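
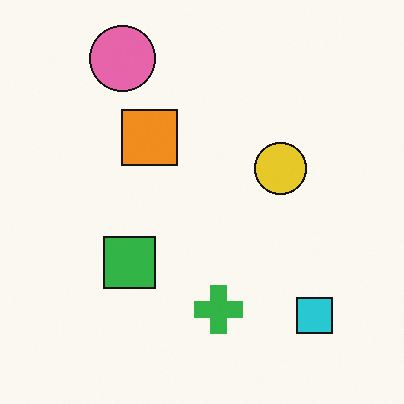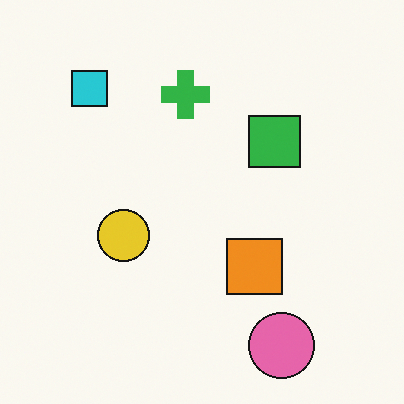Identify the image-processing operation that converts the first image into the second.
The transformation is: rotated 180°.

The pink circle sits in the top-left of the first image and the bottom-right of the second — consistent with a whole-image 180° rotation.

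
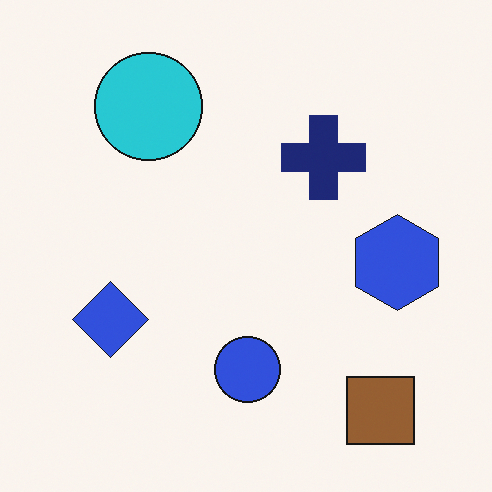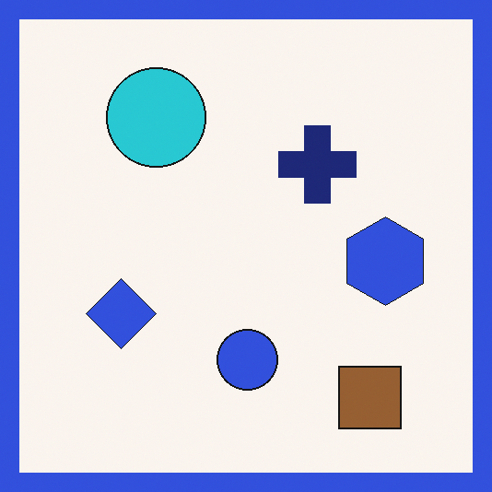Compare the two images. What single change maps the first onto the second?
This is the original image framed with a blue border.

A solid blue frame runs around the edge of the second image, with the content slightly shrunk inside it.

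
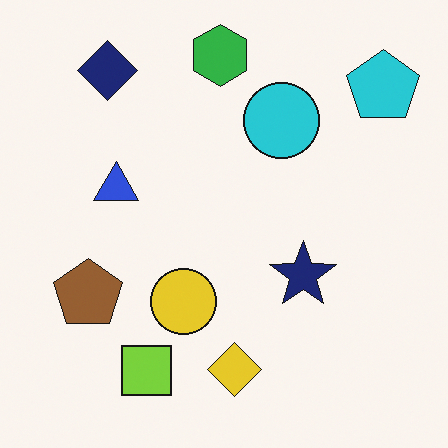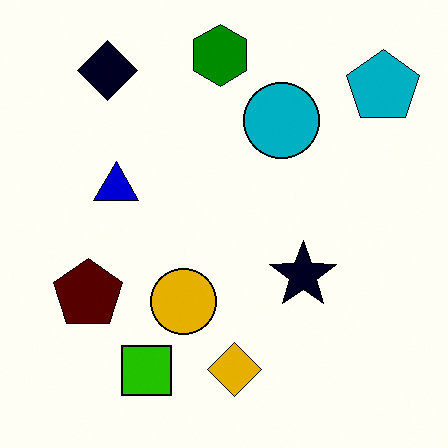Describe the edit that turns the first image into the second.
Given much higher contrast.

Tones are pushed away from mid-grey across the whole image — a global contrast change.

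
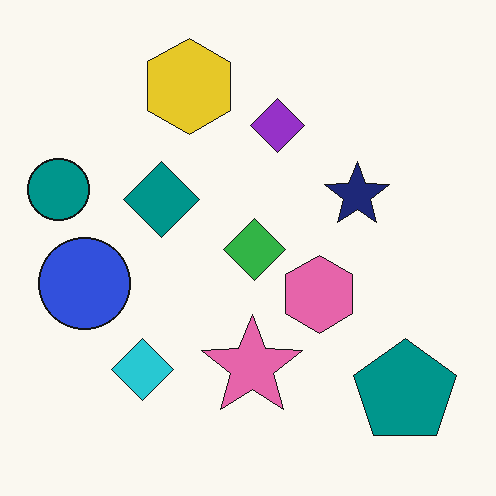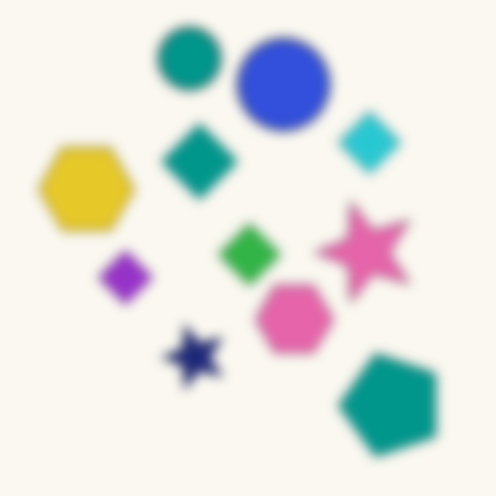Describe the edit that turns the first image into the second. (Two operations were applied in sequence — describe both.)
The transformation is: transposed (reflected across the top-left ↔ bottom-right diagonal), then heavily blurred.

Shapes have swapped their row and column positions — what was in the top-right is now in the bottom-left — a diagonal reflection. Shape edges and outlines are uniformly softened across the whole image.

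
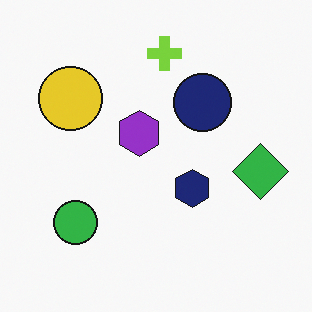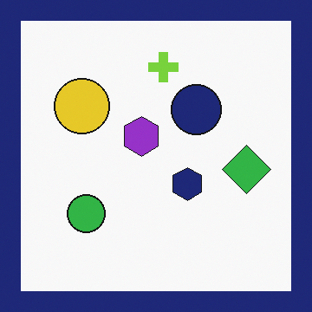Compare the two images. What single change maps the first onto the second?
Framed with a navy border.

A solid navy frame runs around the edge of the second image, with the content slightly shrunk inside it.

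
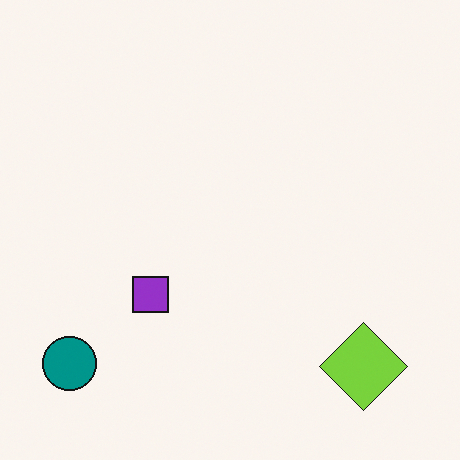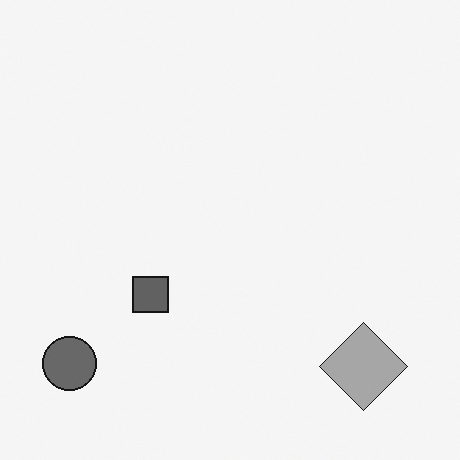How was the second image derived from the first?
Converted to grayscale.

All color is removed — every shape is now a shade of grey.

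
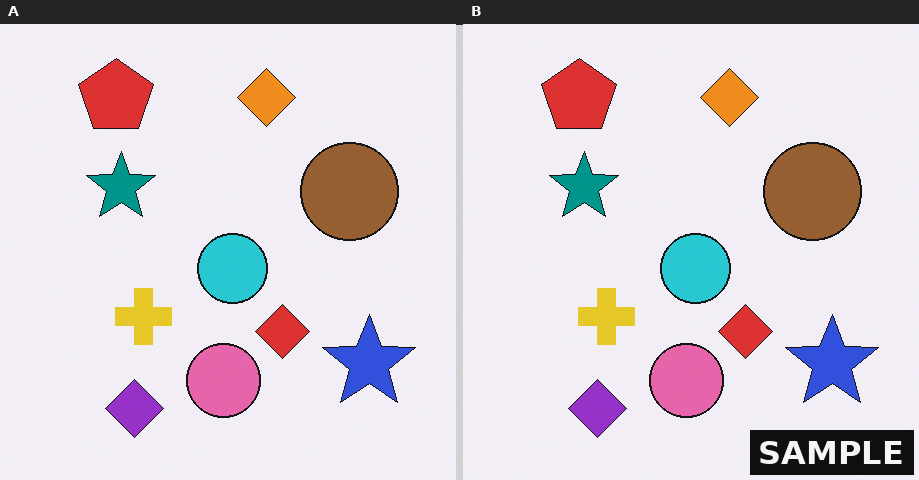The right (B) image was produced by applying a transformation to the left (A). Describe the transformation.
It was watermarked with the text "SAMPLE" in the lower-right corner.

A dark label reading "SAMPLE" appears in the lower-right corner.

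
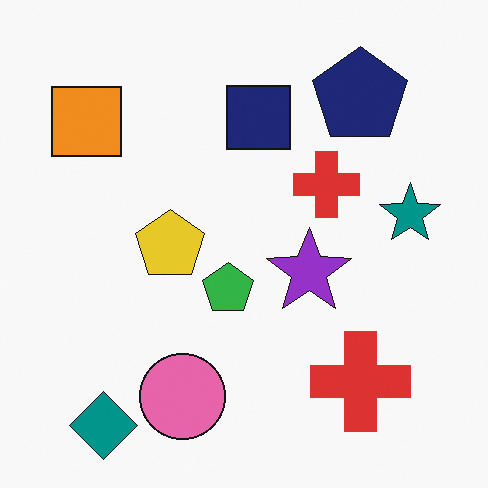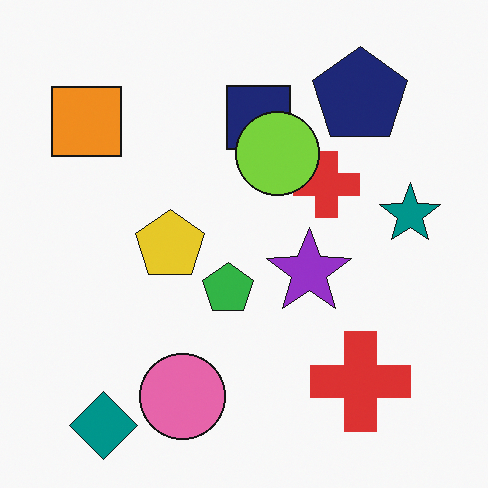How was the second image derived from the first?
Overlaid with an additional lime circle.

A lime circle appears in the second image that is absent from the first.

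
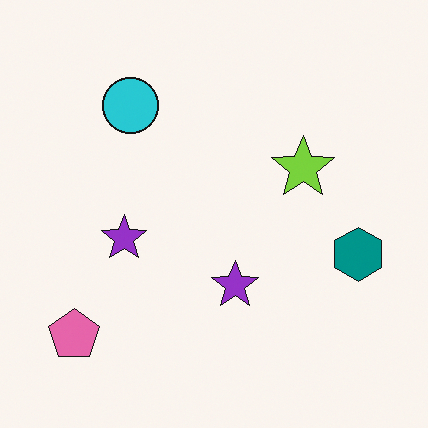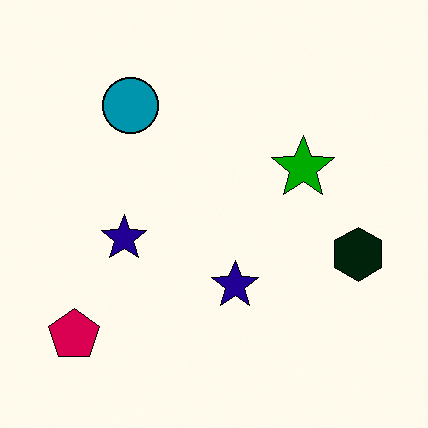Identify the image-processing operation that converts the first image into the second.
The image was boosted in contrast.

Tones are pushed away from mid-grey across the whole image — a global contrast change.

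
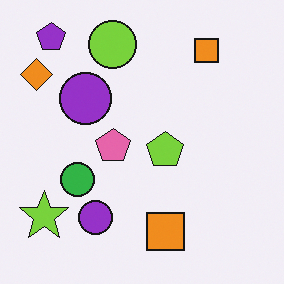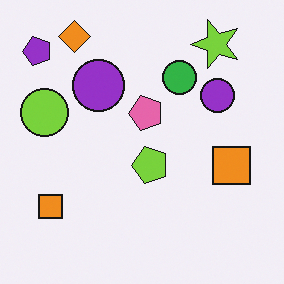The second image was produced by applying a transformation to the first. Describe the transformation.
Transposed (reflected across the top-left ↔ bottom-right diagonal).

Shapes have swapped their row and column positions — what was in the top-right is now in the bottom-left — a diagonal reflection.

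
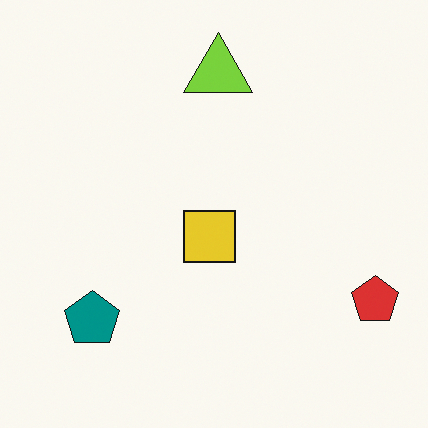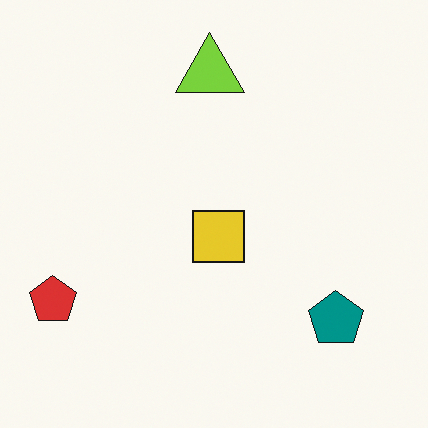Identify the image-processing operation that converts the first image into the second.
The transformation is: flipped horizontally (left ↔ right).

The red pentagon is in the bottom-right of the first image and the bottom-left of the second — shapes on opposite sides of the vertical midline have swapped in a mirror flip.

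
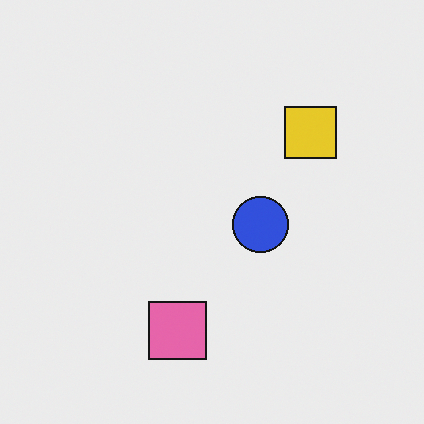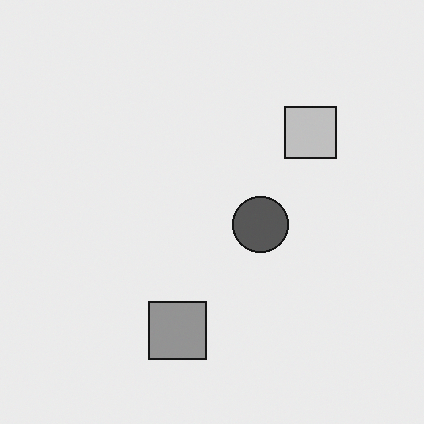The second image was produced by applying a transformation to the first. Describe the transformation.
It was converted to grayscale.

All color is removed — every shape is now a shade of grey.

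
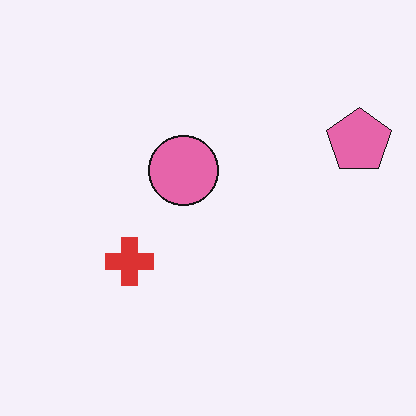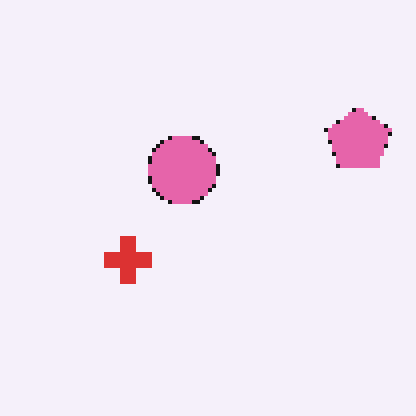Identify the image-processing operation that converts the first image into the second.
It was lightly pixelated (a mild mosaic effect).

Shapes are reduced to large square blocks; fine edges and outlines are lost — a downscale-then-upscale (mosaic) effect.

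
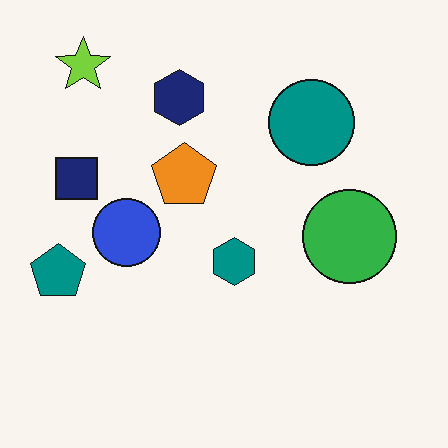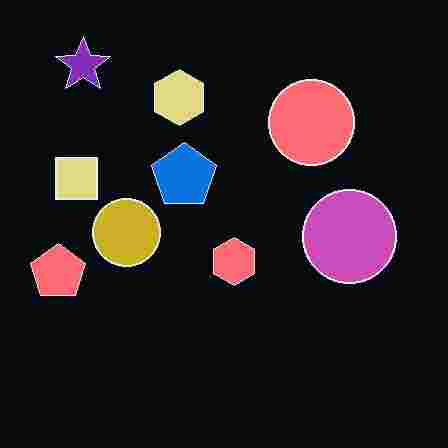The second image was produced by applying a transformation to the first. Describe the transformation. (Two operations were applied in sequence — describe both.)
The image was color-inverted (negative), then degraded with heavy JPEG compression.

The light background has become dark and every shape's color is its complement — a photographic negative. Blocky 8×8 compression artifacts appear around shape edges and the flat background shows ringing — characteristic JPEG degradation.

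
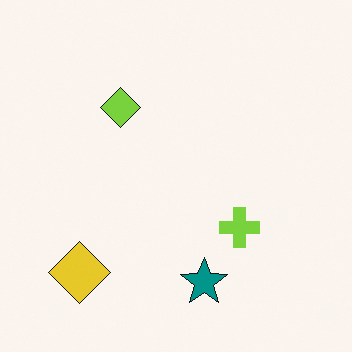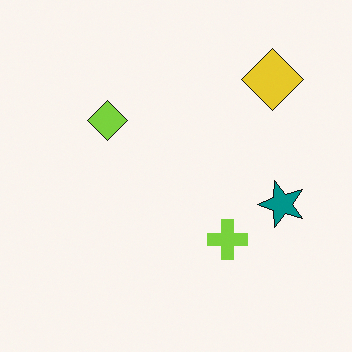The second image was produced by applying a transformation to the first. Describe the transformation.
The transformation is: transposed (reflected across the top-left ↔ bottom-right diagonal).

Shapes have swapped their row and column positions — what was in the top-right is now in the bottom-left — a diagonal reflection.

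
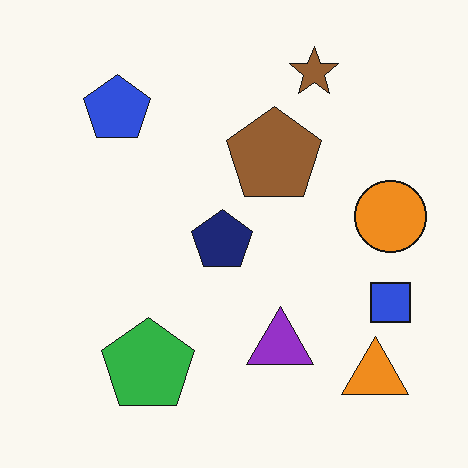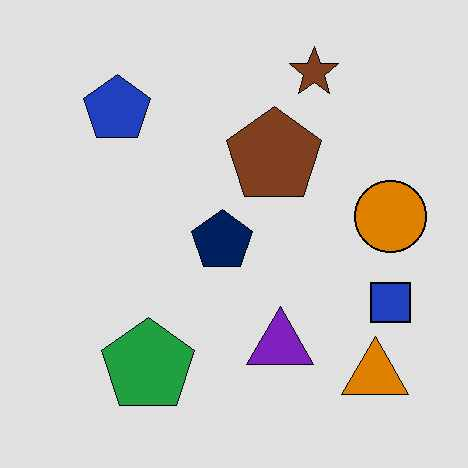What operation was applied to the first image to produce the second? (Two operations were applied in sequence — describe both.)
The image was moderately posterized, then JPEG-compressed with visible artifacts.

Each flat color has snapped to a coarser quantized level — most visibly, the near-white background has dropped to a flat grey. Blocky 8×8 compression artifacts appear around shape edges and the flat background shows ringing — characteristic JPEG degradation.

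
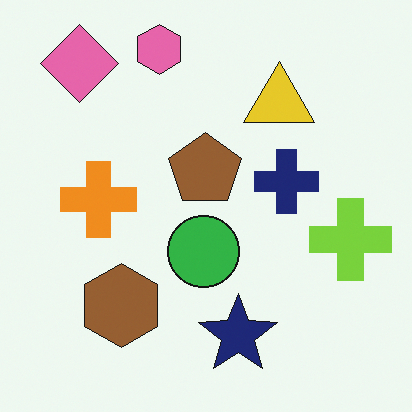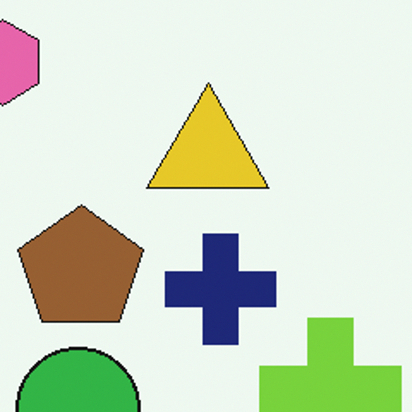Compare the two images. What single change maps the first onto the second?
The second image is the first cropped to a noticeably smaller region and rescaled.

The visible shapes are larger and the field of view is narrower; shapes near the original edges may be partly or wholly outside the frame — a crop-and-rescale.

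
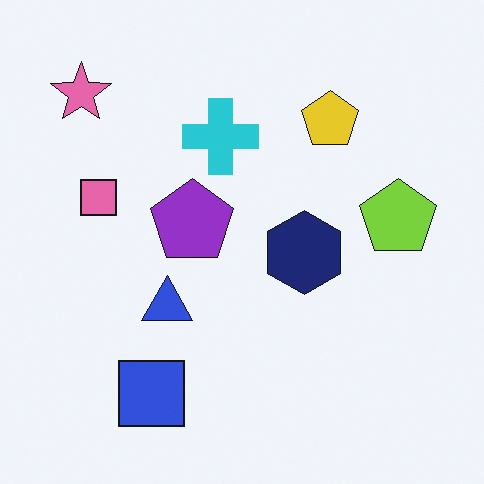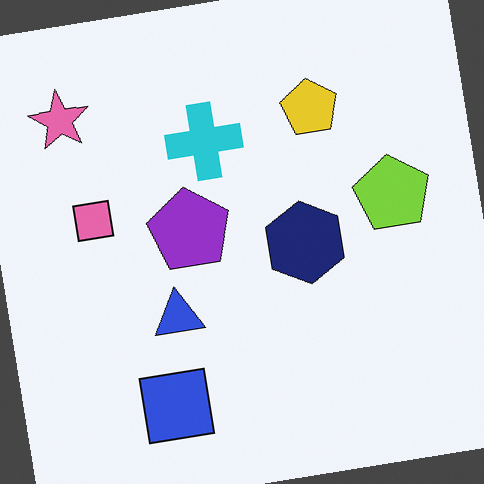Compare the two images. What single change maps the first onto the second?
The transformation is: rotated counter-clockwise by a few degrees.

Every shape is tilted by the same angle and the image corners show triangular fill wedges — a whole-image rotation by a non-right angle.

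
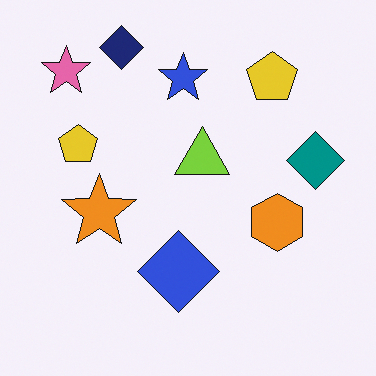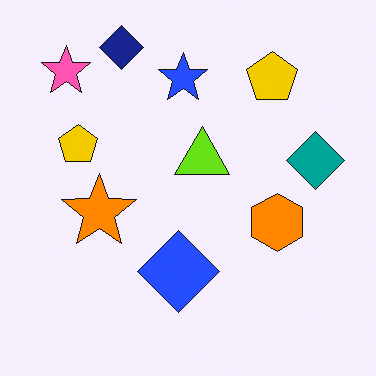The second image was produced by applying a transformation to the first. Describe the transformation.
The image was slightly oversaturated.

All colors are more vivid — a global saturation change.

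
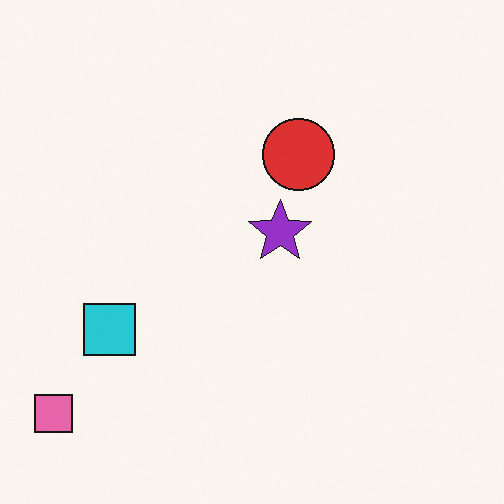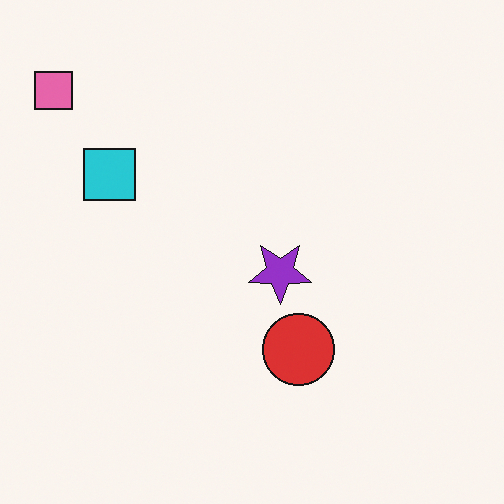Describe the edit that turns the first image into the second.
It was flipped vertically (top ↔ bottom).

The pink square is in the bottom-left of the first image and the top-left of the second — shapes on opposite sides of the horizontal midline have swapped in a mirror flip.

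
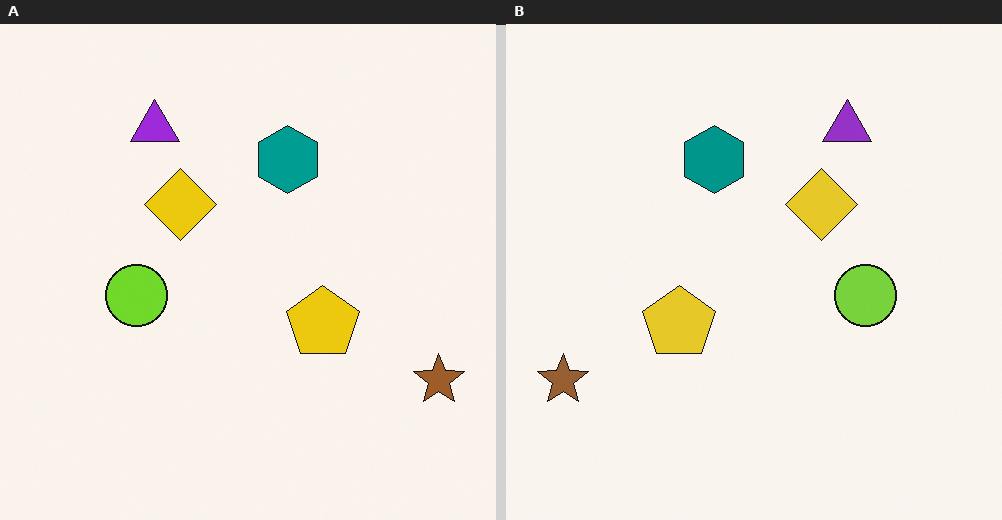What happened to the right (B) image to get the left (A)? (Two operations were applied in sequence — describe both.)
The image was flipped horizontally (left ↔ right), then slightly oversaturated.

The brown star is in the bottom-left of the right (B) image and the bottom-right of the left (A) — shapes on opposite sides of the vertical midline have swapped in a mirror flip. All colors are more vivid — a global saturation change.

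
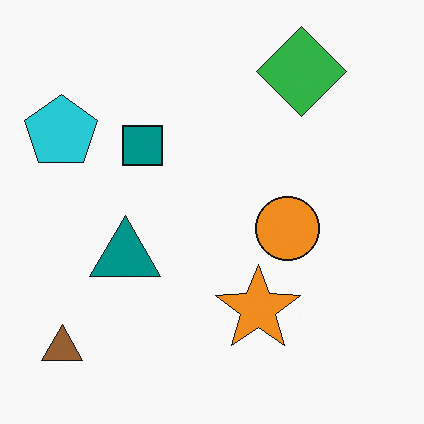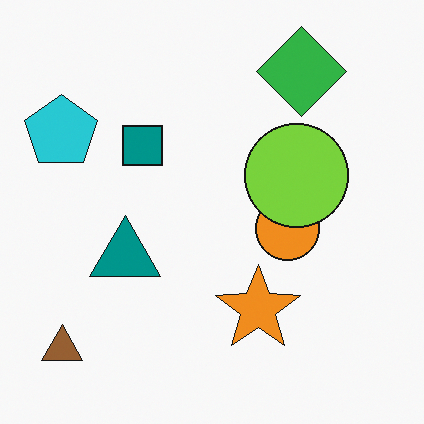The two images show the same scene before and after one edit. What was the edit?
The transformation is: overlaid with an additional lime circle.

A lime circle appears in the second image that is absent from the first.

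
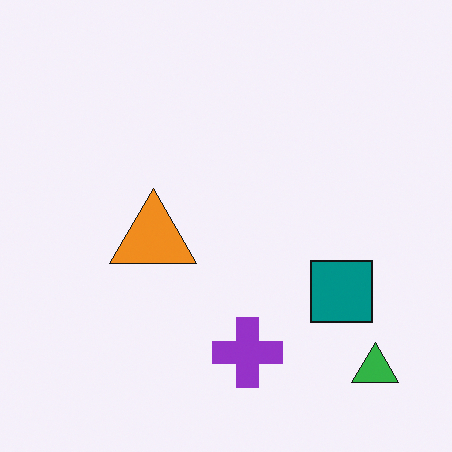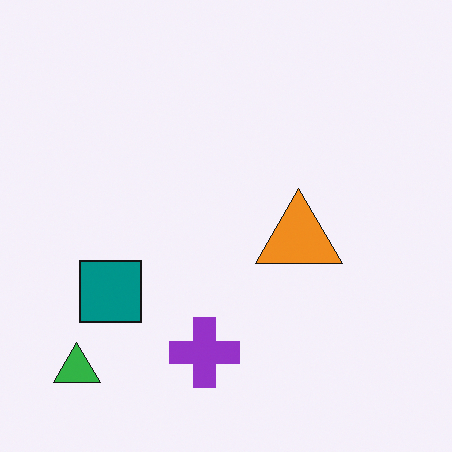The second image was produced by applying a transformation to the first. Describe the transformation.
This is the original image flipped horizontally (left ↔ right).

The green triangle is in the bottom-right of the first image and the bottom-left of the second — shapes on opposite sides of the vertical midline have swapped in a mirror flip.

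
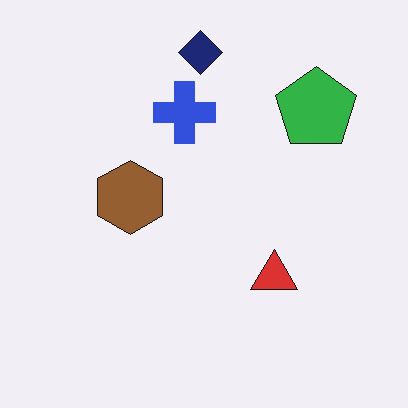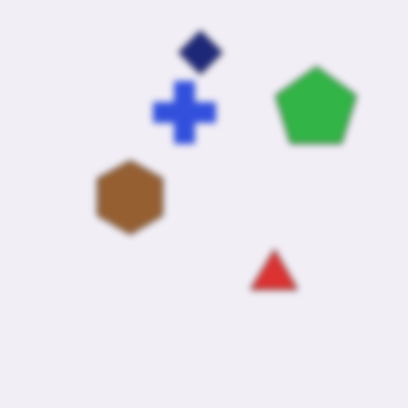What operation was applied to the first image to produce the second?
It was noticeably gaussian-blurred.

Shape edges and outlines are uniformly softened across the whole image.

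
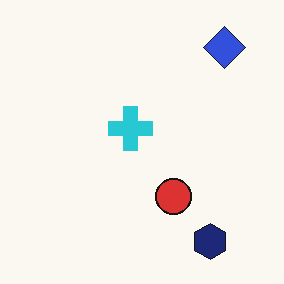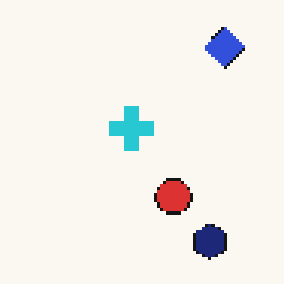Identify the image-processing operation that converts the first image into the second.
The image was lightly pixelated (a mild mosaic effect).

Shapes are reduced to large square blocks; fine edges and outlines are lost — a downscale-then-upscale (mosaic) effect.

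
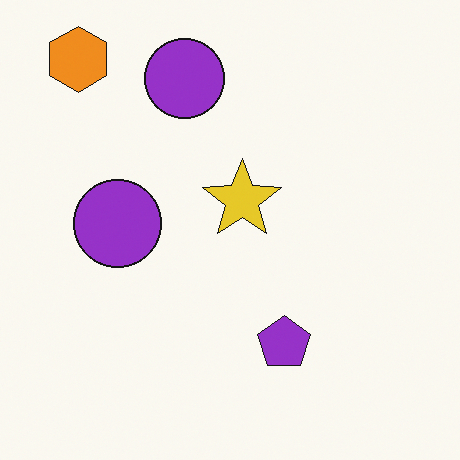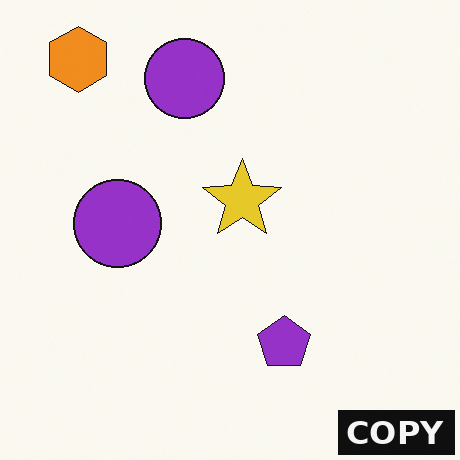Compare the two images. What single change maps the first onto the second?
It was watermarked with the text "COPY" in the lower-right corner.

A dark label reading "COPY" appears in the lower-right corner.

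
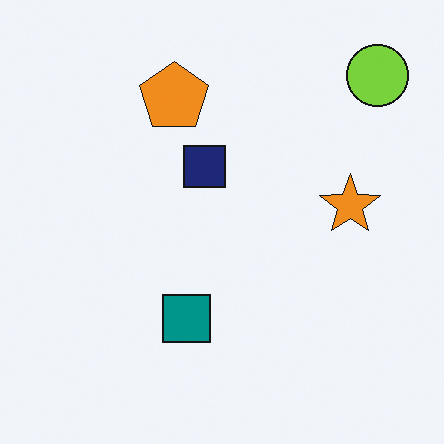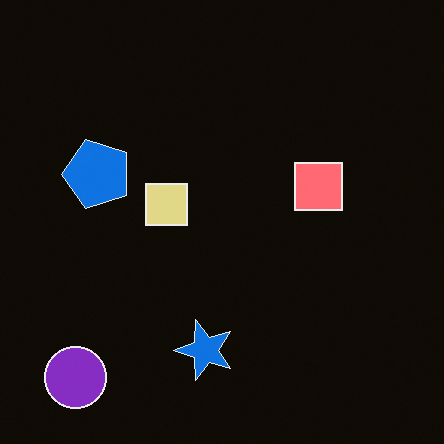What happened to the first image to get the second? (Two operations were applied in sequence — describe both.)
Color-inverted (negative), then transposed (reflected across the top-left ↔ bottom-right diagonal).

The light background has become dark and every shape's color is its complement — a photographic negative. Shapes have swapped their row and column positions — what was in the top-right is now in the bottom-left — a diagonal reflection.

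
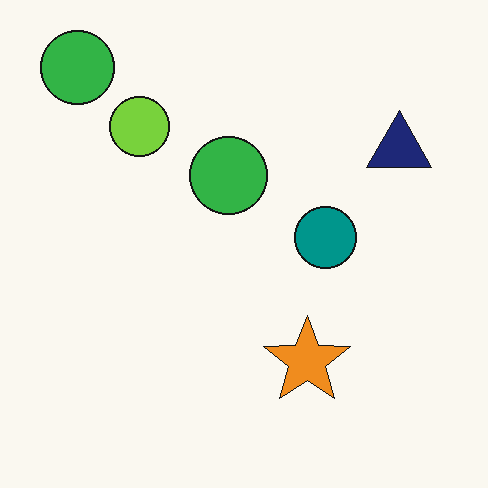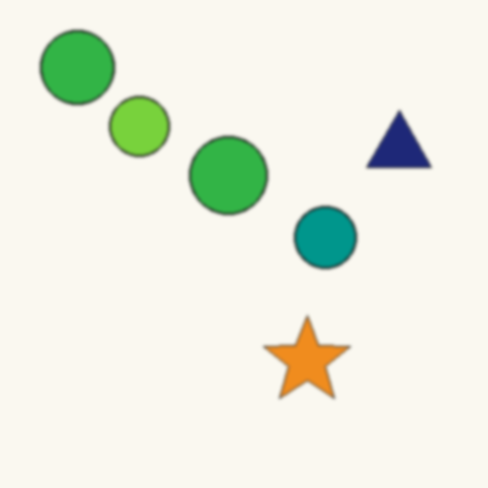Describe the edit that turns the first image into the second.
The second image is the first given a subtle gaussian blur.

Shape edges and outlines are uniformly softened across the whole image.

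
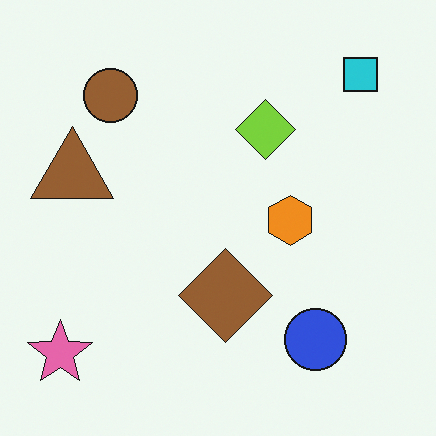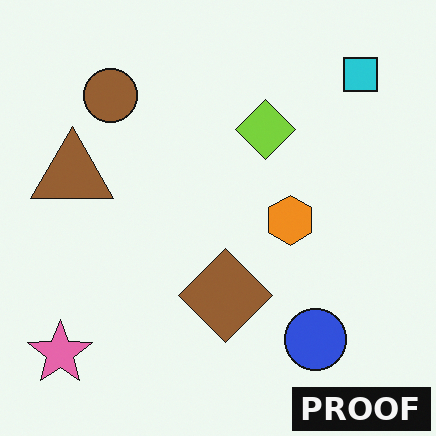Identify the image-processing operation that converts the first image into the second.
Watermarked with the text "PROOF" in the lower-right corner.

A dark label reading "PROOF" appears in the lower-right corner.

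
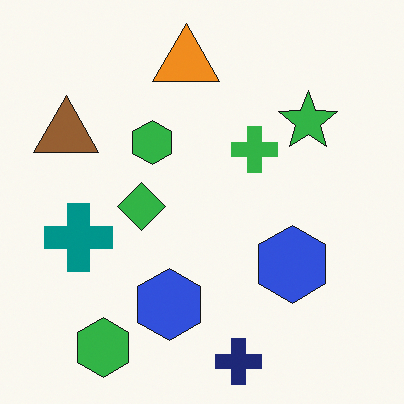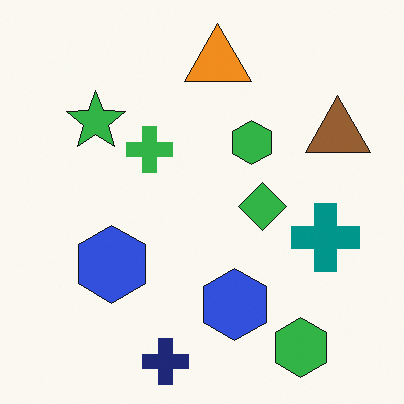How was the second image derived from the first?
This is the original image flipped horizontally (left ↔ right).

The brown triangle is in the top-left of the first image and the top-right of the second — shapes on opposite sides of the vertical midline have swapped in a mirror flip.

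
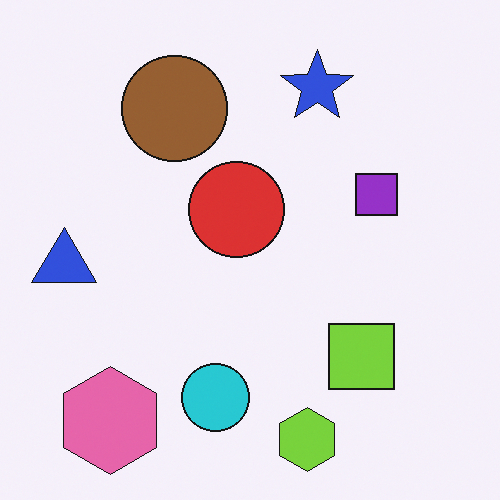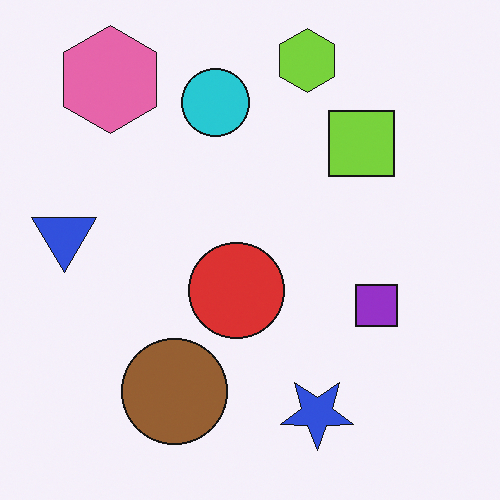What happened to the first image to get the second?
The transformation is: flipped vertically (top ↔ bottom).

The lime hexagon is in the bottom of the first image and the top of the second — shapes on opposite sides of the horizontal midline have swapped in a mirror flip.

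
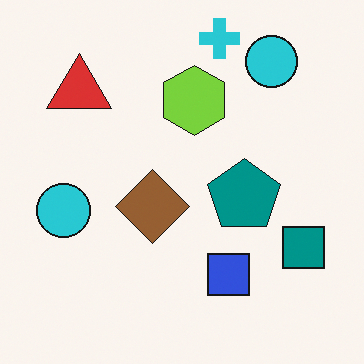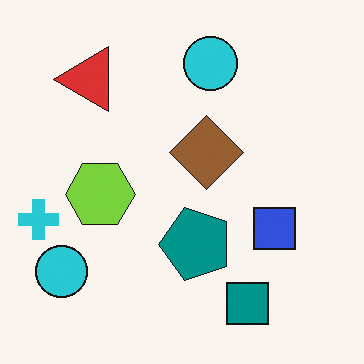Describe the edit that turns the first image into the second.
This is the original image transposed (reflected across the top-left ↔ bottom-right diagonal).

Shapes have swapped their row and column positions — what was in the top-right is now in the bottom-left — a diagonal reflection.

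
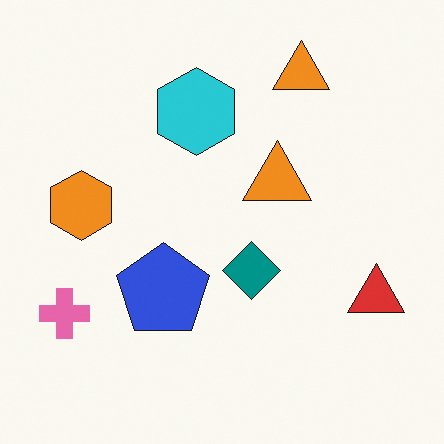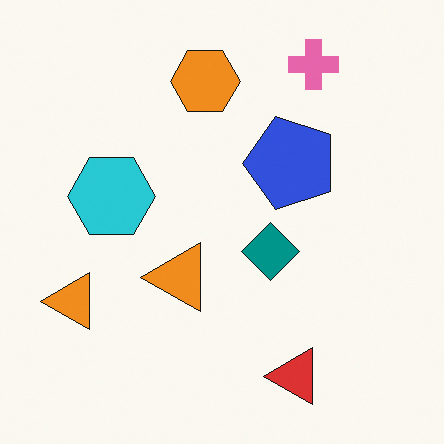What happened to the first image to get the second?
The transformation is: transposed (reflected across the top-left ↔ bottom-right diagonal).

Shapes have swapped their row and column positions — what was in the top-right is now in the bottom-left — a diagonal reflection.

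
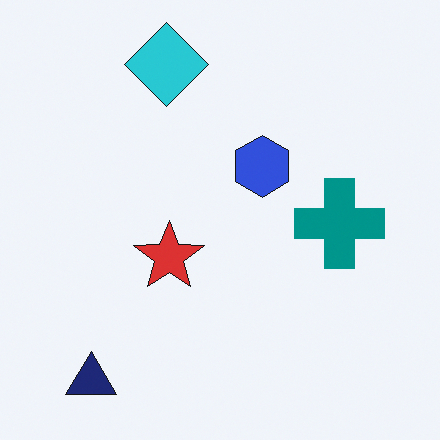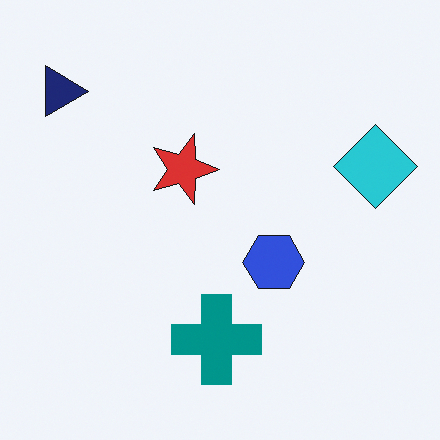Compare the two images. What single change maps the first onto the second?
The second image is the first rotated 90° clockwise.

The navy triangle sits in the bottom-left of the first image and the top-left of the second — consistent with a whole-image 90° clockwise rotation.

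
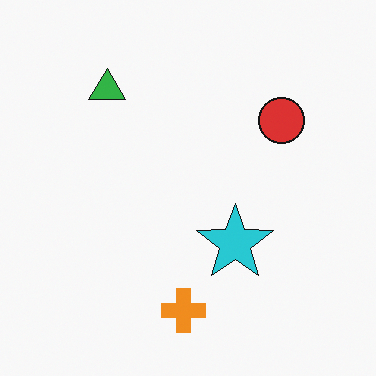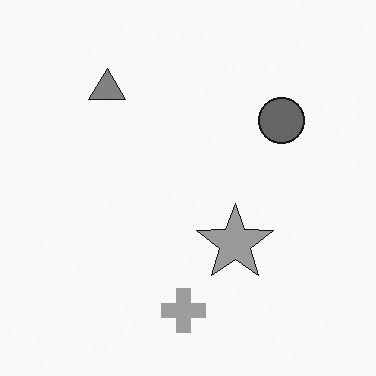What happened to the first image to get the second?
The image was converted to grayscale.

All color is removed — every shape is now a shade of grey.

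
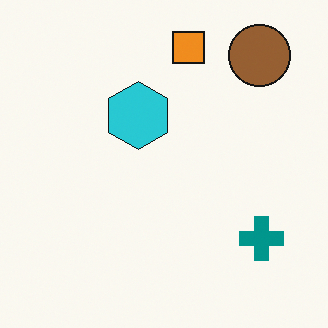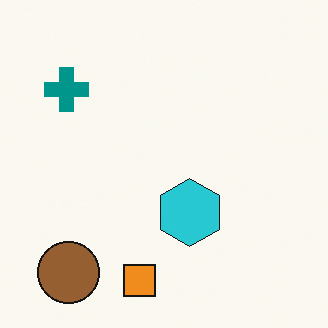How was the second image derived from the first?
The second image is the first rotated 180°.

The brown circle sits in the top-right of the first image and the bottom-left of the second — consistent with a whole-image 180° rotation.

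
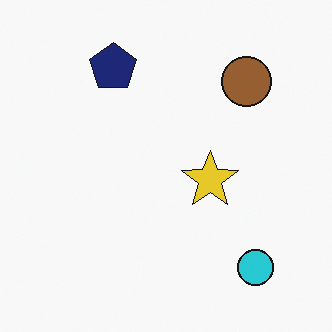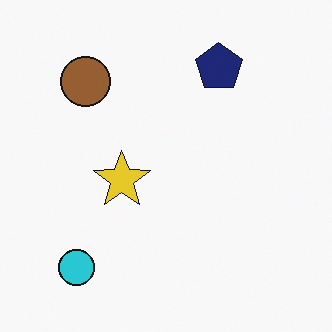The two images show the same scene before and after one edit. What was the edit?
It was flipped horizontally (left ↔ right).

The cyan circle is in the bottom-right of the first image and the bottom-left of the second — shapes on opposite sides of the vertical midline have swapped in a mirror flip.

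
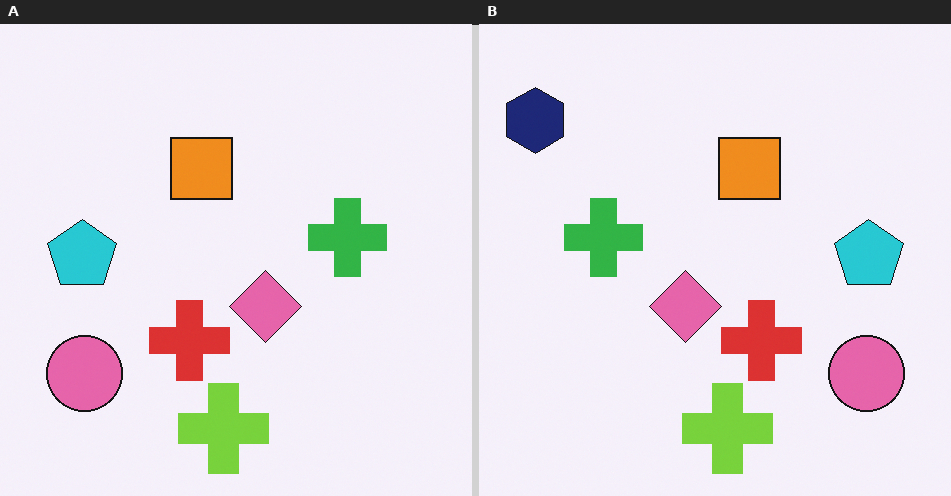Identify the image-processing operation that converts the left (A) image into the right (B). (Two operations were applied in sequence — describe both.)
The transformation is: flipped horizontally (left ↔ right), then overlaid with an additional navy hexagon.

The cyan pentagon is in the left of the left (A) image and the right of the right (B) — shapes on opposite sides of the vertical midline have swapped in a mirror flip. A navy hexagon appears in the right (B) image that is absent from the left (A).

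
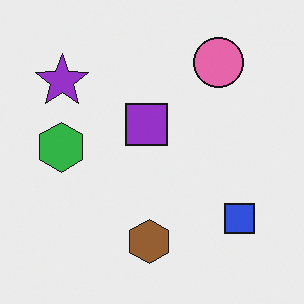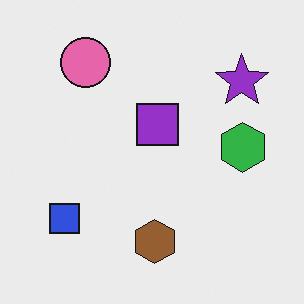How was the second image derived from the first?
This is the original image flipped horizontally (left ↔ right).

The green hexagon is in the left of the first image and the right of the second — shapes on opposite sides of the vertical midline have swapped in a mirror flip.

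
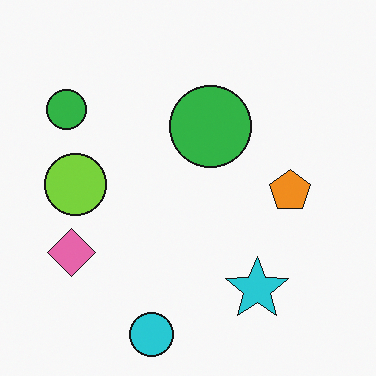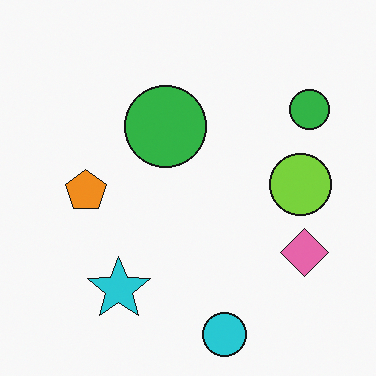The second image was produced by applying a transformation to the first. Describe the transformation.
Flipped horizontally (left ↔ right).

The pink diamond is in the bottom-left of the first image and the bottom-right of the second — shapes on opposite sides of the vertical midline have swapped in a mirror flip.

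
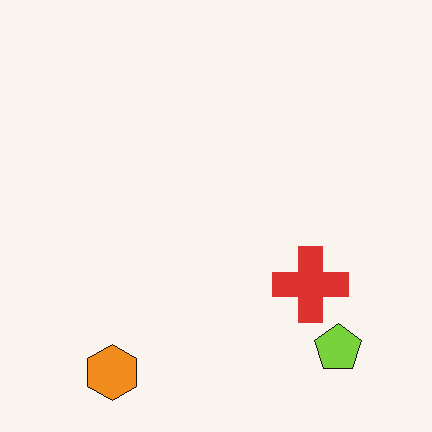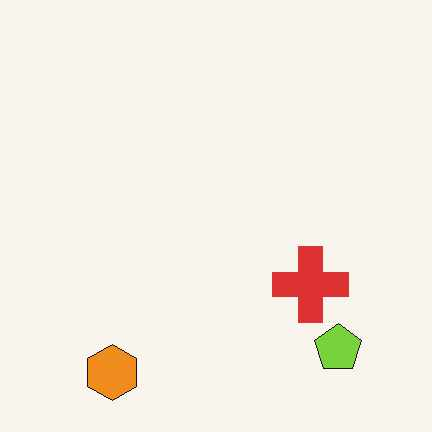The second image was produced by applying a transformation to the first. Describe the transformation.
Given moderate JPEG compression.

Blocky 8×8 compression artifacts appear around shape edges and the flat background shows ringing — characteristic JPEG degradation.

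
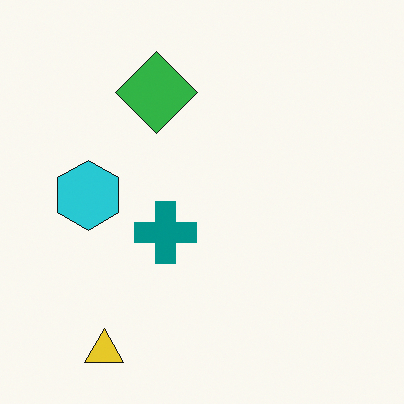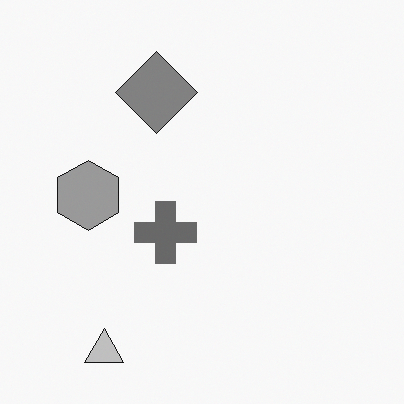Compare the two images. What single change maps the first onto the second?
The transformation is: converted to grayscale.

All color is removed — every shape is now a shade of grey.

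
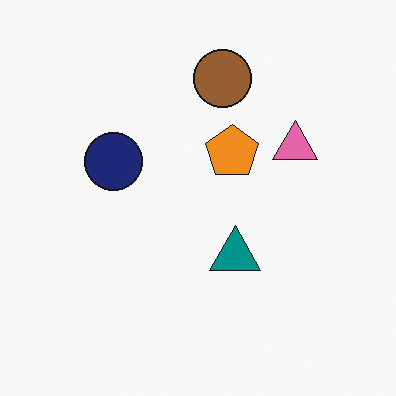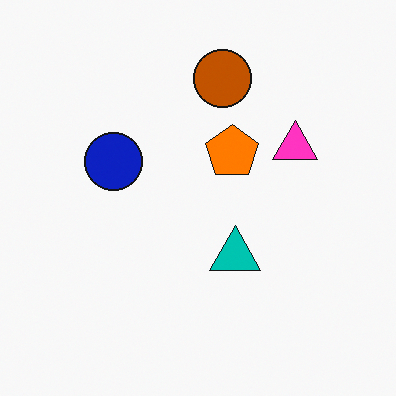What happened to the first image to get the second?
Heavily oversaturated.

All colors are more vivid — a global saturation change.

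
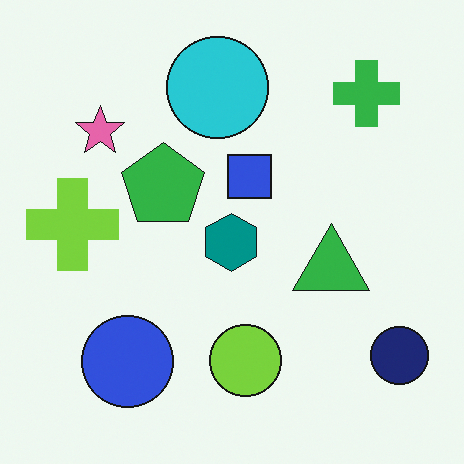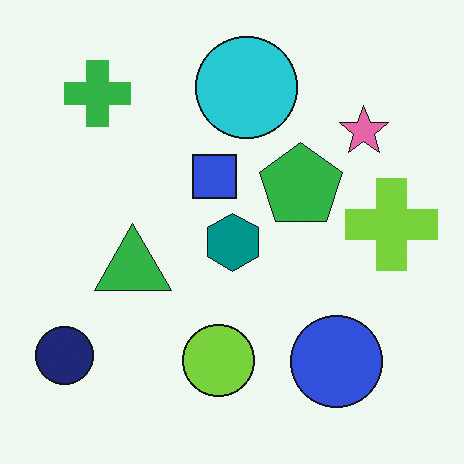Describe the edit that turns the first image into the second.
The second image is the first flipped horizontally (left ↔ right).

The navy circle is in the bottom-right of the first image and the bottom-left of the second — shapes on opposite sides of the vertical midline have swapped in a mirror flip.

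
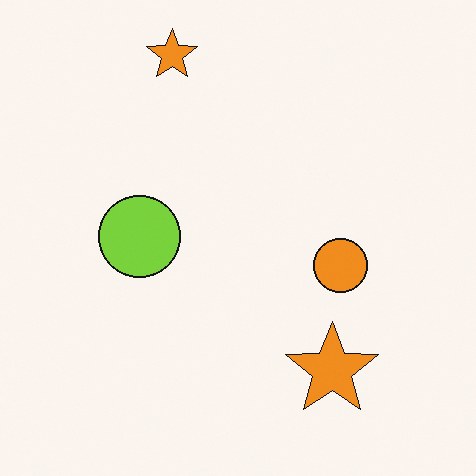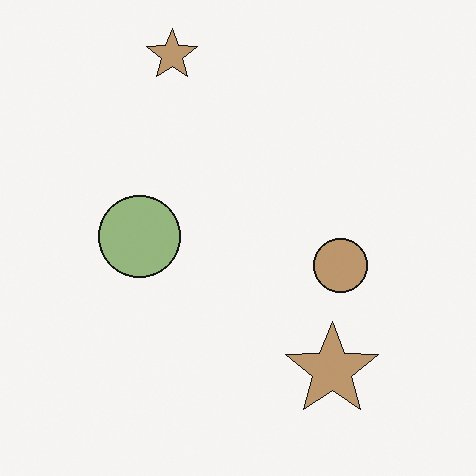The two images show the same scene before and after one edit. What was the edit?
It was heavily desaturated.

All colors are more muted and greyish — a global saturation change.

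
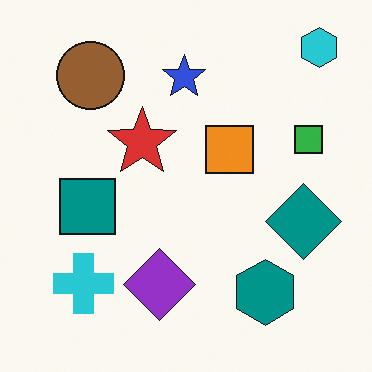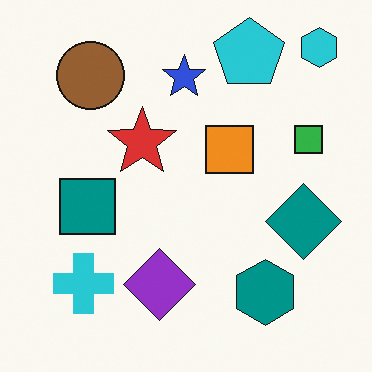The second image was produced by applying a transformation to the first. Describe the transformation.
Overlaid with an additional cyan pentagon.

A cyan pentagon appears in the second image that is absent from the first.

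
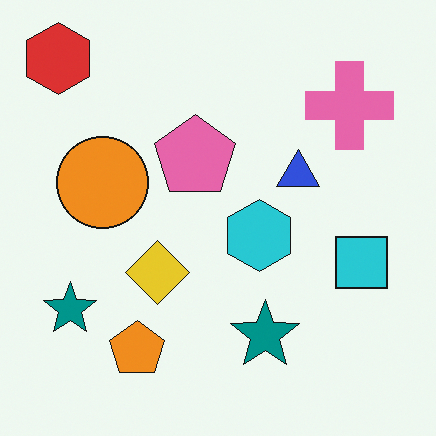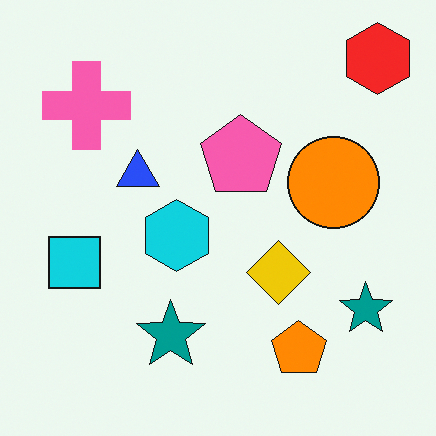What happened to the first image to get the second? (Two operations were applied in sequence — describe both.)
This is the original image slightly oversaturated, then flipped horizontally (left ↔ right).

All colors are more vivid — a global saturation change. The red hexagon is in the top-left of the first image and the top-right of the second — shapes on opposite sides of the vertical midline have swapped in a mirror flip.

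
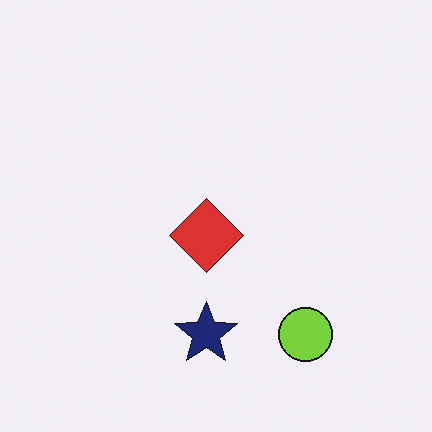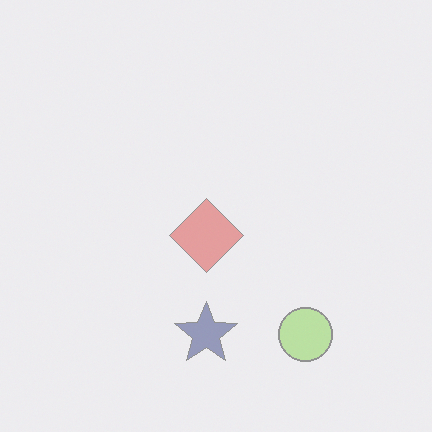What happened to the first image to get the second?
The transformation is: washed out (contrast reduced).

Tones are pushed toward mid-grey across the whole image — a global contrast change.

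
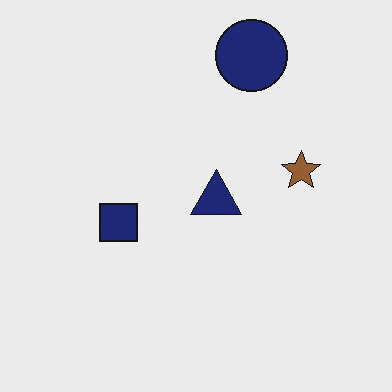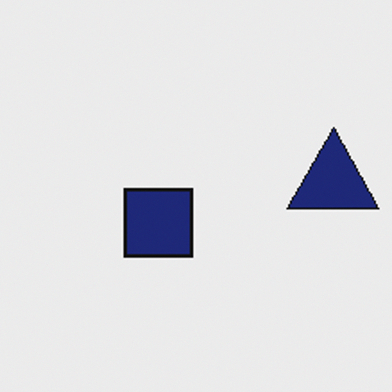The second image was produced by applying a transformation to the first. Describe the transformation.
This is the original image cropped to a noticeably smaller region and rescaled.

The visible shapes are larger and the field of view is narrower; shapes near the original edges may be partly or wholly outside the frame — a crop-and-rescale.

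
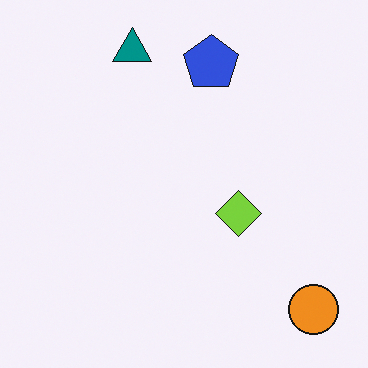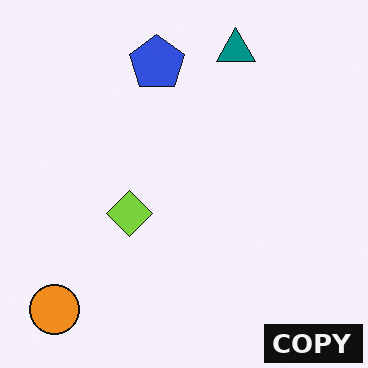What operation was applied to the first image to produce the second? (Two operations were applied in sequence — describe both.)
The image was flipped horizontally (left ↔ right), then watermarked with the text "COPY" in the lower-right corner.

The orange circle is in the bottom-right of the first image and the bottom-left of the second — shapes on opposite sides of the vertical midline have swapped in a mirror flip. A dark label reading "COPY" appears in the lower-right corner.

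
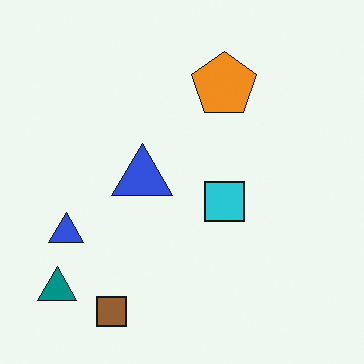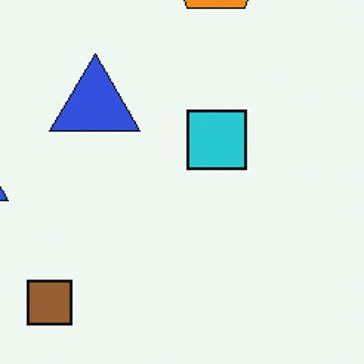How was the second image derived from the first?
It was cropped to a modestly smaller region and rescaled.

The visible shapes are larger and the field of view is narrower; shapes near the original edges may be partly or wholly outside the frame — a crop-and-rescale.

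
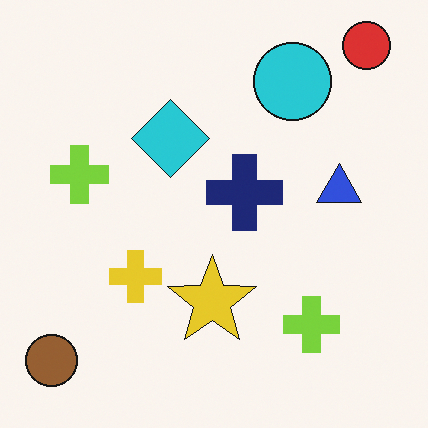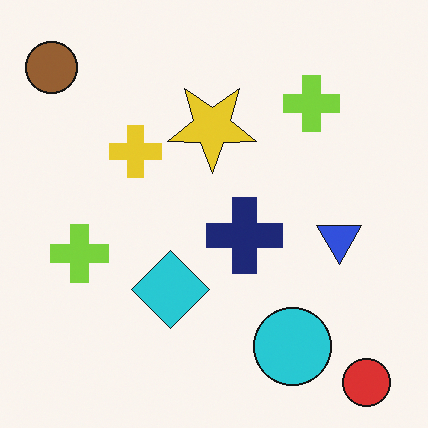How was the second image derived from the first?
This is the original image flipped vertically (top ↔ bottom).

The red circle is in the top-right of the first image and the bottom-right of the second — shapes on opposite sides of the horizontal midline have swapped in a mirror flip.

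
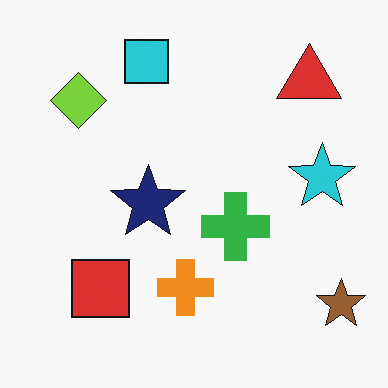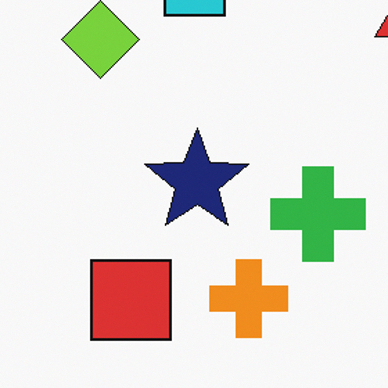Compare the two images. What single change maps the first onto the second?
It was cropped to a modestly smaller region and rescaled.

The visible shapes are larger and the field of view is narrower; shapes near the original edges may be partly or wholly outside the frame — a crop-and-rescale.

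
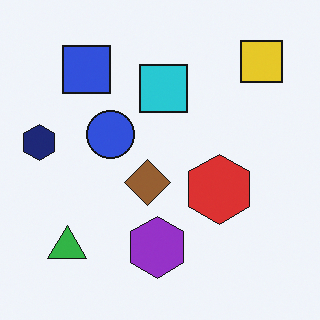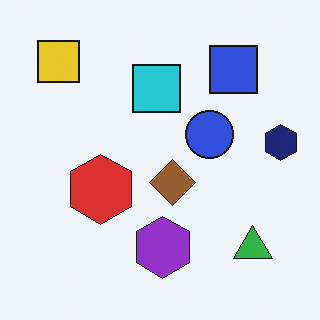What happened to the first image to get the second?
This is the original image flipped horizontally (left ↔ right).

The navy hexagon is in the left of the first image and the right of the second — shapes on opposite sides of the vertical midline have swapped in a mirror flip.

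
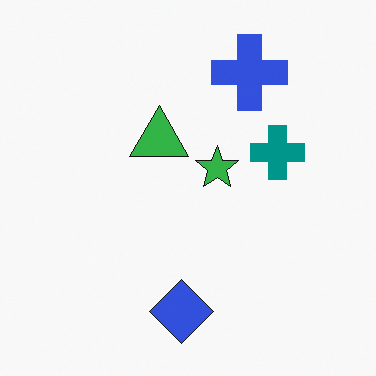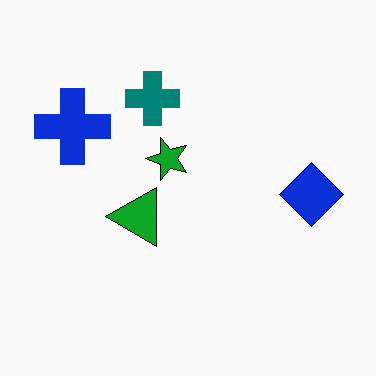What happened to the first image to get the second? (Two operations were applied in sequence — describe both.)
Rotated 90° counter-clockwise, then given slightly increased contrast.

The blue cross sits in the top of the first image and the left of the second — consistent with a whole-image 90° counter-clockwise rotation. Tones are pushed away from mid-grey across the whole image — a global contrast change.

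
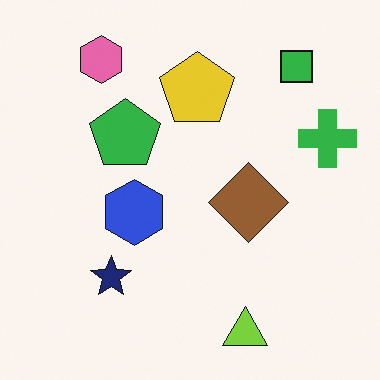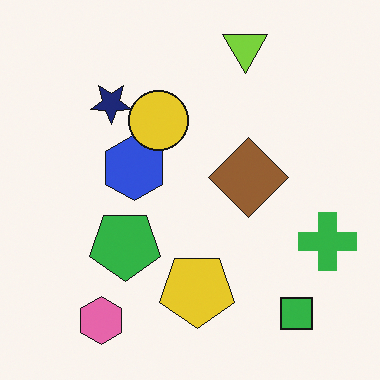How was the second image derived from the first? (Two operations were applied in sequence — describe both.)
It was flipped vertically (top ↔ bottom), then overlaid with an additional yellow circle.

The lime triangle is in the bottom of the first image and the top of the second — shapes on opposite sides of the horizontal midline have swapped in a mirror flip. A yellow circle appears in the second image that is absent from the first.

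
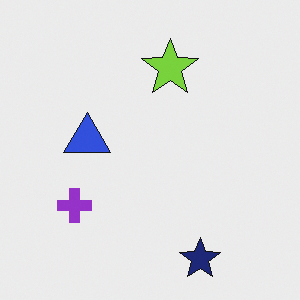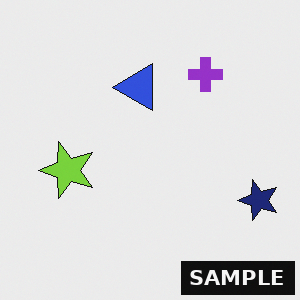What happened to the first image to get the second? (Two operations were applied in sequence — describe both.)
This is the original image transposed (reflected across the top-left ↔ bottom-right diagonal), then watermarked with the text "SAMPLE" in the lower-right corner.

Shapes have swapped their row and column positions — what was in the top-right is now in the bottom-left — a diagonal reflection. A dark label reading "SAMPLE" appears in the lower-right corner.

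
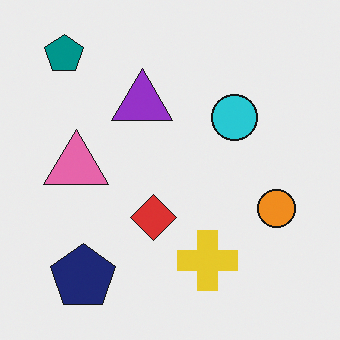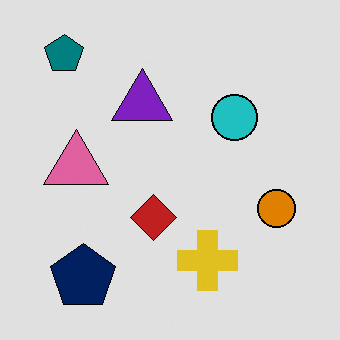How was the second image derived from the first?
It was moderately posterized.

Each flat color has snapped to a coarser quantized level — most visibly, the near-white background has dropped to a flat grey.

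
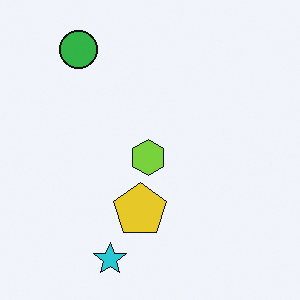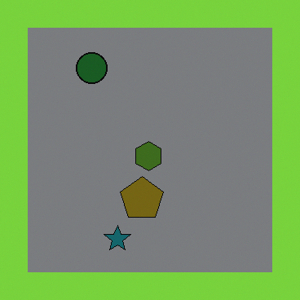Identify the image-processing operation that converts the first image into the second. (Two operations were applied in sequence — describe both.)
This is the original image darkened a lot, then framed with a lime border.

Every pixel — background and shapes alike — is uniformly darkened. A solid lime frame runs around the edge of the second image, with the content slightly shrunk inside it.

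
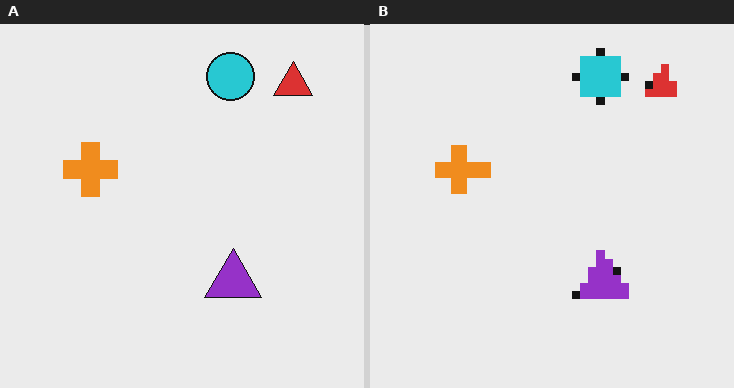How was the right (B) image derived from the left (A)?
The right (B) image is the left (A) moderately pixelated.

Shapes are reduced to large square blocks; fine edges and outlines are lost — a downscale-then-upscale (mosaic) effect.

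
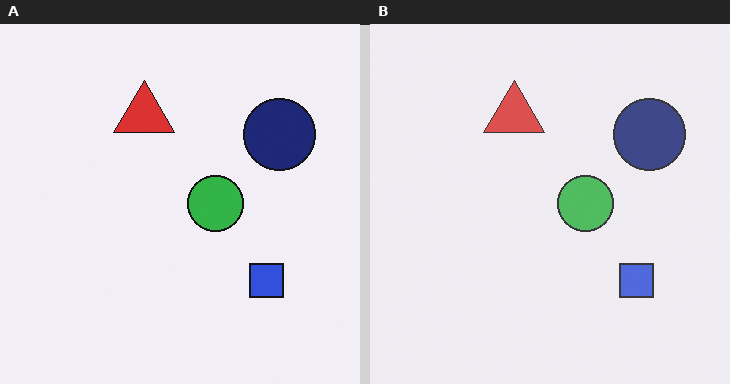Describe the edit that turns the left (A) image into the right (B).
Given slightly reduced contrast.

Tones are pushed toward mid-grey across the whole image — a global contrast change.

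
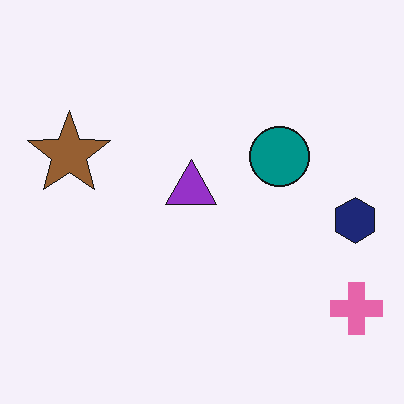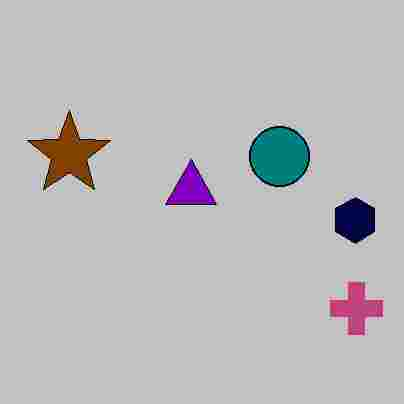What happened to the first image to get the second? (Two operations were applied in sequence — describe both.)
Heavily posterized to just a handful of flat colors, then degraded with heavy JPEG compression.

Each flat color has snapped to a coarser quantized level — most visibly, the near-white background has dropped to a flat grey. Blocky 8×8 compression artifacts appear around shape edges and the flat background shows ringing — characteristic JPEG degradation.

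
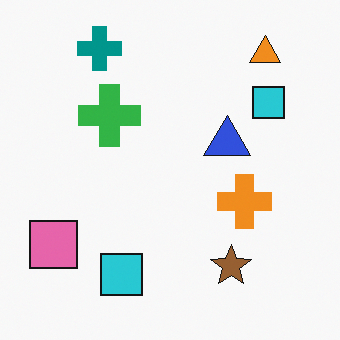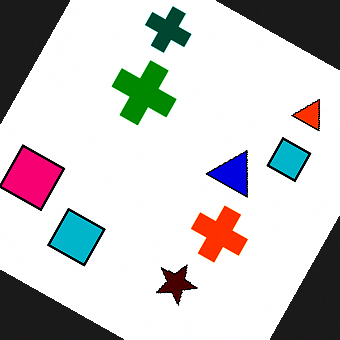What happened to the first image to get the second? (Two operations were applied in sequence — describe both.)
The second image is the first rotated clockwise by a moderate amount, then boosted in contrast.

Every shape is tilted by the same angle and the image corners show triangular fill wedges — a whole-image rotation by a non-right angle. Tones are pushed away from mid-grey across the whole image — a global contrast change.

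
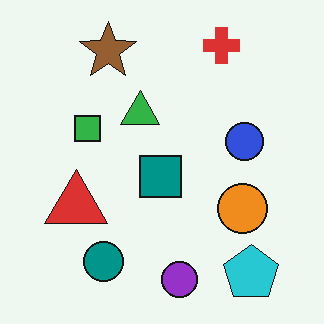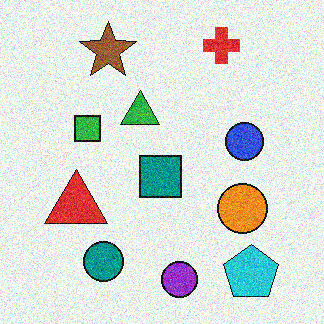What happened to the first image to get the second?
This is the original image degraded with moderate additive noise.

Random speckle covers the whole image, including the flat background.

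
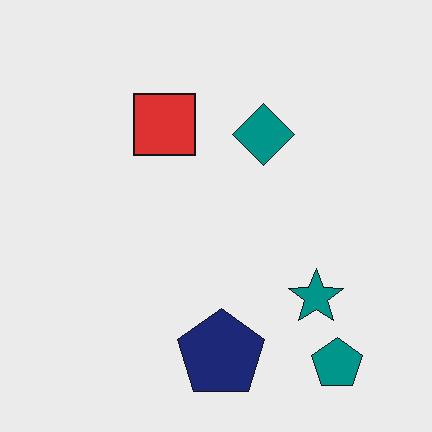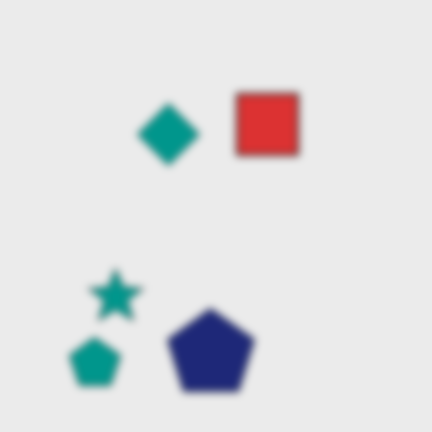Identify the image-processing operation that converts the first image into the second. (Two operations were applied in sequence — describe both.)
This is the original image noticeably gaussian-blurred, then flipped horizontally (left ↔ right).

Shape edges and outlines are uniformly softened across the whole image. The teal pentagon is in the bottom-right of the first image and the bottom-left of the second — shapes on opposite sides of the vertical midline have swapped in a mirror flip.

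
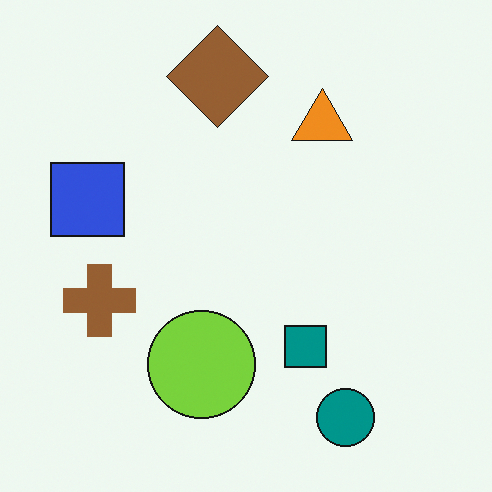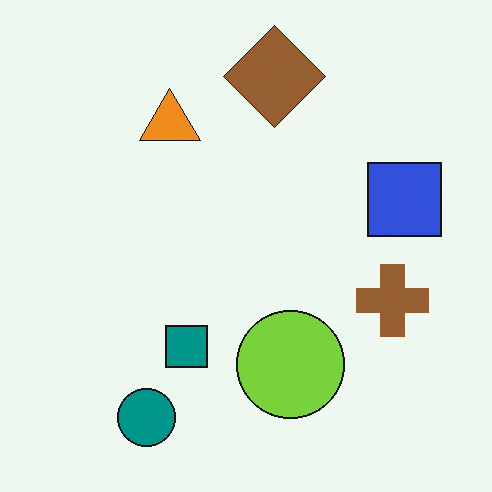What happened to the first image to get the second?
The transformation is: flipped horizontally (left ↔ right).

The blue square is in the left of the first image and the right of the second — shapes on opposite sides of the vertical midline have swapped in a mirror flip.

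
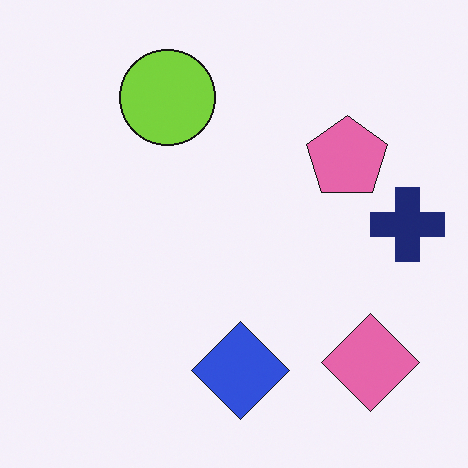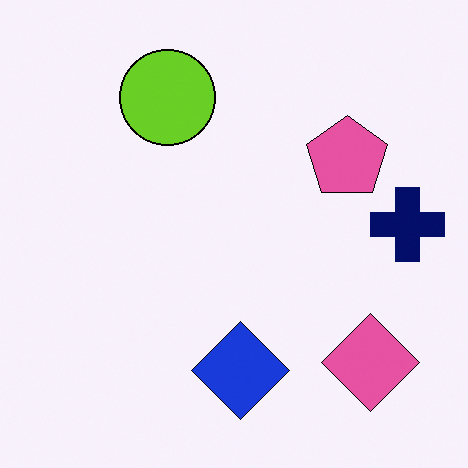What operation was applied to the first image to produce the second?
Given slightly increased contrast.

Tones are pushed away from mid-grey across the whole image — a global contrast change.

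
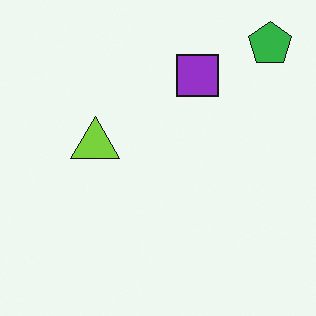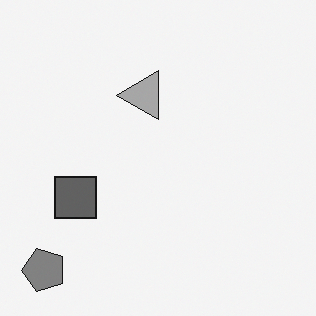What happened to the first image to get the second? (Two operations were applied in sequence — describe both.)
This is the original image transposed (reflected across the top-left ↔ bottom-right diagonal), then converted to grayscale.

Shapes have swapped their row and column positions — what was in the top-right is now in the bottom-left — a diagonal reflection. All color is removed — every shape is now a shade of grey.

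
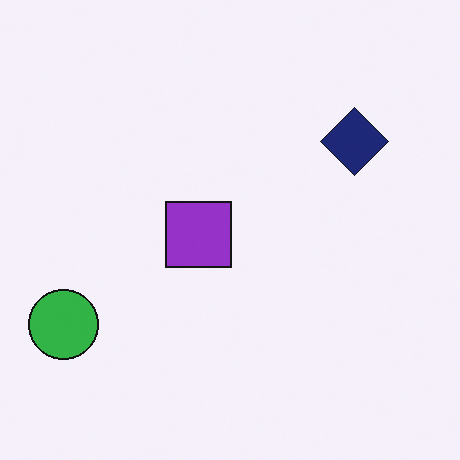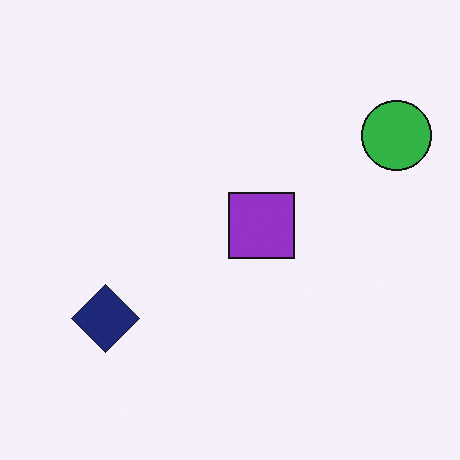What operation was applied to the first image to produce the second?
It was rotated 180°.

The green circle sits in the bottom-left of the first image and the top-right of the second — consistent with a whole-image 180° rotation.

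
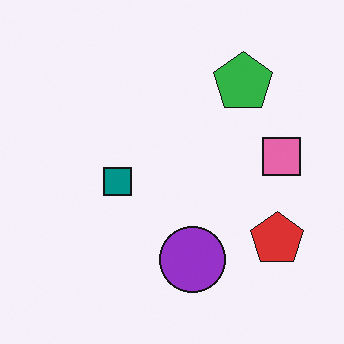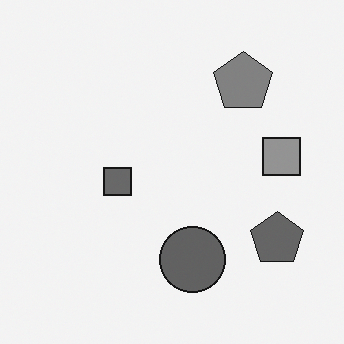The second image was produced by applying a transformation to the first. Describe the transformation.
This is the original image converted to grayscale.

All color is removed — every shape is now a shade of grey.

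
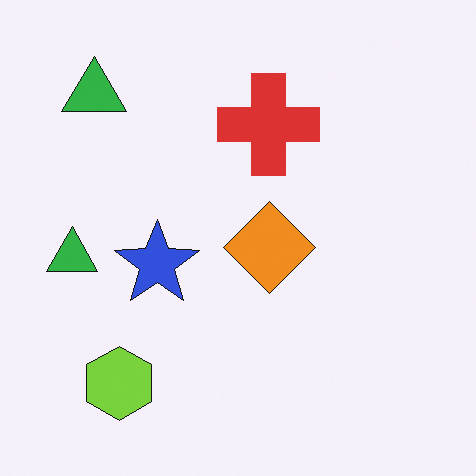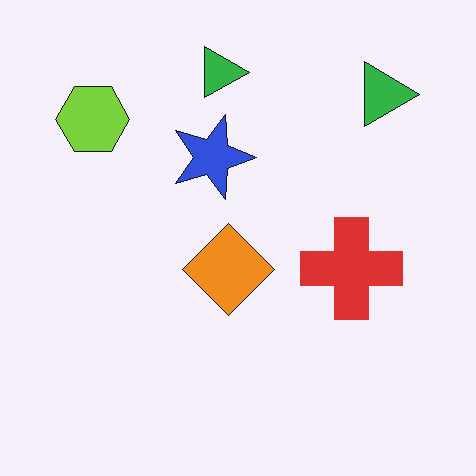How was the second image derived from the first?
The image was rotated 90° clockwise.

The lime hexagon sits in the bottom-left of the first image and the top-left of the second — consistent with a whole-image 90° clockwise rotation.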